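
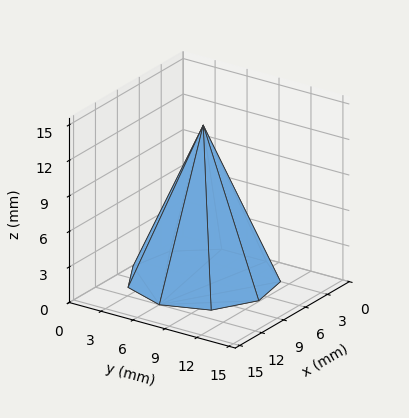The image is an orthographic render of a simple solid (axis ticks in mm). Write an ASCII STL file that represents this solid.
Reading the render: the shape is a regular 9-sided pyramid, base circumscribed radius ≈ 6 mm, apex at z ≈ 13 mm (dimensions read to the nearest mm from the axis ticks). For the STL, each face is triangulated and given an outward normal.

solid part
  facet normal 0.0000 0.0000 -1.0000
    outer loop
      vertex 7.0 11.9 0.0
      vertex 10.6 9.9 0.0
      vertex 12.0 6.0 0.0
    endloop
  endfacet
  facet normal 0.0000 0.0000 -1.0000
    outer loop
      vertex 3.0 11.2 0.0
      vertex 7.0 11.9 0.0
      vertex 12.0 6.0 0.0
    endloop
  endfacet
  facet normal 0.0000 0.0000 -1.0000
    outer loop
      vertex 0.4 8.1 0.0
      vertex 3.0 11.2 0.0
      vertex 12.0 6.0 0.0
    endloop
  endfacet
  facet normal 0.0000 0.0000 -1.0000
    outer loop
      vertex 0.4 3.9 0.0
      vertex 0.4 8.1 0.0
      vertex 12.0 6.0 0.0
    endloop
  endfacet
  facet normal 0.0000 0.0000 -1.0000
    outer loop
      vertex 3.0 0.8 0.0
      vertex 0.4 3.9 0.0
      vertex 12.0 6.0 0.0
    endloop
  endfacet
  facet normal 0.0000 0.0000 -1.0000
    outer loop
      vertex 7.0 0.1 0.0
      vertex 3.0 0.8 0.0
      vertex 12.0 6.0 0.0
    endloop
  endfacet
  facet normal 0.0000 0.0000 -1.0000
    outer loop
      vertex 10.6 2.1 0.0
      vertex 7.0 0.1 0.0
      vertex 12.0 6.0 0.0
    endloop
  endfacet
  facet normal 0.8633 0.3099 0.3984
    outer loop
      vertex 12.0 6.0 0.0
      vertex 10.6 9.9 0.0
      vertex 6.0 6.0 13.0
    endloop
  endfacet
  facet normal 0.4455 0.8019 0.3982
    outer loop
      vertex 10.6 9.9 0.0
      vertex 7.0 11.9 0.0
      vertex 6.0 6.0 13.0
    endloop
  endfacet
  facet normal -0.1581 0.9037 0.3980
    outer loop
      vertex 7.0 11.9 0.0
      vertex 3.0 11.2 0.0
      vertex 6.0 6.0 13.0
    endloop
  endfacet
  facet normal -0.7029 0.5895 0.3980
    outer loop
      vertex 3.0 11.2 0.0
      vertex 0.4 8.1 0.0
      vertex 6.0 6.0 13.0
    endloop
  endfacet
  facet normal -0.9184 0.0000 0.3956
    outer loop
      vertex 0.4 8.1 0.0
      vertex 0.4 3.9 0.0
      vertex 6.0 6.0 13.0
    endloop
  endfacet
  facet normal -0.7029 -0.5895 0.3980
    outer loop
      vertex 0.4 3.9 0.0
      vertex 3.0 0.8 0.0
      vertex 6.0 6.0 13.0
    endloop
  endfacet
  facet normal -0.1581 -0.9037 0.3980
    outer loop
      vertex 3.0 0.8 0.0
      vertex 7.0 0.1 0.0
      vertex 6.0 6.0 13.0
    endloop
  endfacet
  facet normal 0.4455 -0.8019 0.3982
    outer loop
      vertex 7.0 0.1 0.0
      vertex 10.6 2.1 0.0
      vertex 6.0 6.0 13.0
    endloop
  endfacet
  facet normal 0.8633 -0.3099 0.3984
    outer loop
      vertex 10.6 2.1 0.0
      vertex 12.0 6.0 0.0
      vertex 6.0 6.0 13.0
    endloop
  endfacet
endsolid part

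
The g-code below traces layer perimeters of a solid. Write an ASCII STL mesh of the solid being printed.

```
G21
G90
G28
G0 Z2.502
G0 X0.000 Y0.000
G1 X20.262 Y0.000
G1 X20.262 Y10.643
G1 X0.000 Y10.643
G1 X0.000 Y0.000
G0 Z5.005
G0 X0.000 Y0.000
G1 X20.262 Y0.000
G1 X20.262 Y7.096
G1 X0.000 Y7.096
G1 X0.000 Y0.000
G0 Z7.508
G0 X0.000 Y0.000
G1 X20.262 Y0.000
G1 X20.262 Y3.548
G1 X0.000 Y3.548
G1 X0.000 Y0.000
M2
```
solid part
  facet normal 0.0000 0.0000 -1.0000
    outer loop
      vertex 20.262 14.191 0.000
      vertex 20.262 0.000 0.000
      vertex 0.000 0.000 0.000
    endloop
  endfacet
  facet normal 0.0000 0.0000 -1.0000
    outer loop
      vertex 0.000 14.191 0.000
      vertex 20.262 14.191 0.000
      vertex 0.000 0.000 0.000
    endloop
  endfacet
  facet normal 0.0000 -1.0000 0.0000
    outer loop
      vertex 0.000 0.000 0.000
      vertex 20.262 0.000 0.000
      vertex 20.262 0.000 10.010
    endloop
  endfacet
  facet normal 0.0000 -1.0000 0.0000
    outer loop
      vertex 0.000 0.000 0.000
      vertex 20.262 0.000 10.010
      vertex 0.000 0.000 10.010
    endloop
  endfacet
  facet normal 0.0000 0.5764 0.8172
    outer loop
      vertex 0.000 0.000 10.010
      vertex 20.262 0.000 10.010
      vertex 20.262 14.191 0.000
    endloop
  endfacet
  facet normal 0.0000 0.5764 0.8172
    outer loop
      vertex 0.000 0.000 10.010
      vertex 20.262 14.191 0.000
      vertex 0.000 14.191 0.000
    endloop
  endfacet
  facet normal -1.0000 0.0000 0.0000
    outer loop
      vertex 0.000 0.000 10.010
      vertex 0.000 14.191 0.000
      vertex 0.000 0.000 0.000
    endloop
  endfacet
  facet normal 1.0000 0.0000 0.0000
    outer loop
      vertex 20.262 0.000 0.000
      vertex 20.262 14.191 0.000
      vertex 20.262 0.000 10.010
    endloop
  endfacet
endsolid part

The G0 Z moves step by Δz≈2.502 mm. The G1 loops shrink linearly with z, so the solid tapers from its base footprint up to z≈10. Closing with a flat bottom cap and the tapered top and triangulating gives 8 facets — a wedge (ramp): 20.3 × 14.2 mm base, rising to 10 mm along the y=0 edge and sloping linearly to z=0 at y=14.2.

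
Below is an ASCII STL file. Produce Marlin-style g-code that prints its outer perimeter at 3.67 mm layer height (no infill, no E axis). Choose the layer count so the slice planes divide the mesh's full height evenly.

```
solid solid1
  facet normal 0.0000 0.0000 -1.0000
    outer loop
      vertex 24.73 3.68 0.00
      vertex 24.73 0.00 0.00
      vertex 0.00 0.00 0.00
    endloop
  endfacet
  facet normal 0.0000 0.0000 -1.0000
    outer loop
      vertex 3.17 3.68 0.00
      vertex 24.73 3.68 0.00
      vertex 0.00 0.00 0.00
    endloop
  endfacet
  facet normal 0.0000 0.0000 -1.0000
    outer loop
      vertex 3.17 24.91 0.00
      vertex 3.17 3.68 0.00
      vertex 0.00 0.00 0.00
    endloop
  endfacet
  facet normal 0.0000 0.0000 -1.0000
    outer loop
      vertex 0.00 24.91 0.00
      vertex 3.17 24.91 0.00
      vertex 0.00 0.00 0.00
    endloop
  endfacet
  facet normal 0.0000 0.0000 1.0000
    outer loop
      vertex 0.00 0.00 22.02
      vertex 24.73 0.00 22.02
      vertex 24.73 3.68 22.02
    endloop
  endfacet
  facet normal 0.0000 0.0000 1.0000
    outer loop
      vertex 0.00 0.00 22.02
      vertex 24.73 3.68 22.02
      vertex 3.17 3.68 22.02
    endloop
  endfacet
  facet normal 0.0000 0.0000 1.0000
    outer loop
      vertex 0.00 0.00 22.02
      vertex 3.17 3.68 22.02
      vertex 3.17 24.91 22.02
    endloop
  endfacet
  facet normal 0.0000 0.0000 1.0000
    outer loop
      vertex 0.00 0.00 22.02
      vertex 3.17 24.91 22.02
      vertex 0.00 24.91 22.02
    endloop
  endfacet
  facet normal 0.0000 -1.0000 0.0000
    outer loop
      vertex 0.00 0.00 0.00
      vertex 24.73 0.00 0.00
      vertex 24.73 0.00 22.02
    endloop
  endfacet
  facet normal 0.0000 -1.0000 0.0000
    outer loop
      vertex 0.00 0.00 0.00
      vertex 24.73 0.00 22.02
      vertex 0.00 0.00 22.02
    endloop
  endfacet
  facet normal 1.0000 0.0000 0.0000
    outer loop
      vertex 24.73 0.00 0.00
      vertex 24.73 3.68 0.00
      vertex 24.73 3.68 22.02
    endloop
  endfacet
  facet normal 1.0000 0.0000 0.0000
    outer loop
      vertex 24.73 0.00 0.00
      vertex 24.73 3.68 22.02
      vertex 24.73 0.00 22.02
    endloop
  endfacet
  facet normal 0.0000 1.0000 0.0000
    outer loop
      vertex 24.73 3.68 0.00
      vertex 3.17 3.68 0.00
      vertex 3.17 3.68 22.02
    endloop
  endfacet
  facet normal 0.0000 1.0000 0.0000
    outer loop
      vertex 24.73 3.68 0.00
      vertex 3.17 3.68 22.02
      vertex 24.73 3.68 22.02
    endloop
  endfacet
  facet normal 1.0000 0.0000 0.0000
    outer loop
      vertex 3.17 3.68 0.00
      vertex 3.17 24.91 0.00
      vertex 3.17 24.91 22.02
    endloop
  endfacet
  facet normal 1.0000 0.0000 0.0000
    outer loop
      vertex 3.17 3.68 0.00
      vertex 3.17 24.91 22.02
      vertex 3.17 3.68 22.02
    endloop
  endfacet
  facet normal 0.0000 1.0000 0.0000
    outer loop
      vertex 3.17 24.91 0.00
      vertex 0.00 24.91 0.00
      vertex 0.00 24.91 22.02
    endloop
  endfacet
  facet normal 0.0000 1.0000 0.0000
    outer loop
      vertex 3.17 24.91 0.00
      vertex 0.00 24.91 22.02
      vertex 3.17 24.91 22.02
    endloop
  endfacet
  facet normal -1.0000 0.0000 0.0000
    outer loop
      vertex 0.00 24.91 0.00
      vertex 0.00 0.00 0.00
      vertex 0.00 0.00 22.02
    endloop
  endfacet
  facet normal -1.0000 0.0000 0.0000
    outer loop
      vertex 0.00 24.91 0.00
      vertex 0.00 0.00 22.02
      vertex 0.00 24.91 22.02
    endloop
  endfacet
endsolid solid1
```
; perimeter-only toolpath
G21 ; units = mm
G90 ; absolute positioning
G28 ; home
; layer 1
G0 Z3.67
G0 X0.00 Y0.00
G1 X24.73 Y0.00
G1 X24.73 Y3.68
G1 X3.17 Y3.68
G1 X3.17 Y24.91
G1 X0.00 Y24.91
G1 X0.00 Y0.00
; layer 2
G0 Z7.34
G0 X0.00 Y0.00
G1 X24.73 Y0.00
G1 X24.73 Y3.68
G1 X3.17 Y3.68
G1 X3.17 Y24.91
G1 X0.00 Y24.91
G1 X0.00 Y0.00
; layer 3
G0 Z11.01
G0 X0.00 Y0.00
G1 X24.73 Y0.00
G1 X24.73 Y3.68
G1 X3.17 Y3.68
G1 X3.17 Y24.91
G1 X0.00 Y24.91
G1 X0.00 Y0.00
; layer 4
G0 Z14.68
G0 X0.00 Y0.00
G1 X24.73 Y0.00
G1 X24.73 Y3.68
G1 X3.17 Y3.68
G1 X3.17 Y24.91
G1 X0.00 Y24.91
G1 X0.00 Y0.00
; layer 5
G0 Z18.35
G0 X0.00 Y0.00
G1 X24.73 Y0.00
G1 X24.73 Y3.68
G1 X3.17 Y3.68
G1 X3.17 Y24.91
G1 X0.00 Y24.91
G1 X0.00 Y0.00
; layer 6
G0 Z22.02
G0 X0.00 Y0.00
G1 X24.73 Y0.00
G1 X24.73 Y3.68
G1 X3.17 Y3.68
G1 X3.17 Y24.91
G1 X0.00 Y24.91
G1 X0.00 Y0.00
M2 ; end

The solid is an L-shaped prism: outer 24.7 × 24.9 mm, arm thicknesses ≈ 3.68 mm (horizontal) and 3.17 mm (vertical), extruded 22 mm in z. Slicing at Δz = 3.67 mm — 6 equal slices spanning the solid's height, so layer i sits at z = i·h/6 — gives 6 non-empty perimeters. Each is a 6-segment closed polygon; G0 lifts to the layer z and rapids to the start vertex, then G1 traces the edges.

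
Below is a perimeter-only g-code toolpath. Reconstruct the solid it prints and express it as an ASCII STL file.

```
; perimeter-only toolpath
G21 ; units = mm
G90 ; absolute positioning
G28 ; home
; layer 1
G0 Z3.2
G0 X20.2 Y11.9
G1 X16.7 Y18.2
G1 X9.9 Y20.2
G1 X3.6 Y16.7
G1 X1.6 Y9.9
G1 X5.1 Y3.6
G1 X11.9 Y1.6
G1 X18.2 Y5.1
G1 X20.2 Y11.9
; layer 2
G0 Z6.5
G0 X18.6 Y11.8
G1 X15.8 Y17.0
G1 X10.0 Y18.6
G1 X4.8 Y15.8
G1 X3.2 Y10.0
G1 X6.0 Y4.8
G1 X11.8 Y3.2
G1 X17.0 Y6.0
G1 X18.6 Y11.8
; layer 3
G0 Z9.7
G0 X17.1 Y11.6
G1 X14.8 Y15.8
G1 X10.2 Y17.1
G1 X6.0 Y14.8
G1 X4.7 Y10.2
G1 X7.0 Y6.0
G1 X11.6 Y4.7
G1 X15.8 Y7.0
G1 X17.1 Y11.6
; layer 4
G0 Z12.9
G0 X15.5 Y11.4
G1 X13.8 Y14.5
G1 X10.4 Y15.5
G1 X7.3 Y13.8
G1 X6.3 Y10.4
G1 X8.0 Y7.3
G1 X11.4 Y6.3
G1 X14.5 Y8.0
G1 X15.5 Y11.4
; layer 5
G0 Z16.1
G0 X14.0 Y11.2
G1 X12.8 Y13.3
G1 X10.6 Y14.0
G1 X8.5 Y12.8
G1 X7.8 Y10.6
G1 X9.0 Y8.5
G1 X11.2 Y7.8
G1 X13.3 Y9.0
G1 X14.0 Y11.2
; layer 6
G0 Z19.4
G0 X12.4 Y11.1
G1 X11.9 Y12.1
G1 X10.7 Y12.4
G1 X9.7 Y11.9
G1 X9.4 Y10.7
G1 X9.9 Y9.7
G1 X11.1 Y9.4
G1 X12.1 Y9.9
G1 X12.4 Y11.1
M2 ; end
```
solid part
  facet normal 0.0000 0.0000 -1.0000
    outer loop
      vertex 9.7 21.7 0.0
      vertex 17.7 19.4 0.0
      vertex 21.7 12.1 0.0
    endloop
  endfacet
  facet normal 0.0000 0.0000 -1.0000
    outer loop
      vertex 2.4 17.7 0.0
      vertex 9.7 21.7 0.0
      vertex 21.7 12.1 0.0
    endloop
  endfacet
  facet normal 0.0000 0.0000 -1.0000
    outer loop
      vertex 0.1 9.7 0.0
      vertex 2.4 17.7 0.0
      vertex 21.7 12.1 0.0
    endloop
  endfacet
  facet normal 0.0000 0.0000 -1.0000
    outer loop
      vertex 4.1 2.4 0.0
      vertex 0.1 9.7 0.0
      vertex 21.7 12.1 0.0
    endloop
  endfacet
  facet normal 0.0000 0.0000 -1.0000
    outer loop
      vertex 12.1 0.1 0.0
      vertex 4.1 2.4 0.0
      vertex 21.7 12.1 0.0
    endloop
  endfacet
  facet normal 0.0000 0.0000 -1.0000
    outer loop
      vertex 19.4 4.1 0.0
      vertex 12.1 0.1 0.0
      vertex 21.7 12.1 0.0
    endloop
  endfacet
  facet normal 0.8013 0.4391 0.4063
    outer loop
      vertex 21.7 12.1 0.0
      vertex 17.7 19.4 0.0
      vertex 10.9 10.9 22.6
    endloop
  endfacet
  facet normal 0.2525 0.8782 0.4063
    outer loop
      vertex 17.7 19.4 0.0
      vertex 9.7 21.7 0.0
      vertex 10.9 10.9 22.6
    endloop
  endfacet
  facet normal -0.4391 0.8013 0.4063
    outer loop
      vertex 9.7 21.7 0.0
      vertex 2.4 17.7 0.0
      vertex 10.9 10.9 22.6
    endloop
  endfacet
  facet normal -0.8782 0.2525 0.4063
    outer loop
      vertex 2.4 17.7 0.0
      vertex 0.1 9.7 0.0
      vertex 10.9 10.9 22.6
    endloop
  endfacet
  facet normal -0.8013 -0.4391 0.4063
    outer loop
      vertex 0.1 9.7 0.0
      vertex 4.1 2.4 0.0
      vertex 10.9 10.9 22.6
    endloop
  endfacet
  facet normal -0.2525 -0.8782 0.4063
    outer loop
      vertex 4.1 2.4 0.0
      vertex 12.1 0.1 0.0
      vertex 10.9 10.9 22.6
    endloop
  endfacet
  facet normal 0.4391 -0.8013 0.4063
    outer loop
      vertex 12.1 0.1 0.0
      vertex 19.4 4.1 0.0
      vertex 10.9 10.9 22.6
    endloop
  endfacet
  facet normal 0.8782 -0.2525 0.4063
    outer loop
      vertex 19.4 4.1 0.0
      vertex 21.7 12.1 0.0
      vertex 10.9 10.9 22.6
    endloop
  endfacet
endsolid part

The G0 Z moves step by Δz≈3.2 mm. The G1 loops shrink linearly with z, so the solid tapers from its base footprint up to z≈22.6. Closing with a flat bottom cap and the tapered top and triangulating gives 14 facets — a regular 8-sided pyramid, base circumscribed radius ≈ 10.9 mm, apex at z ≈ 22.6 mm.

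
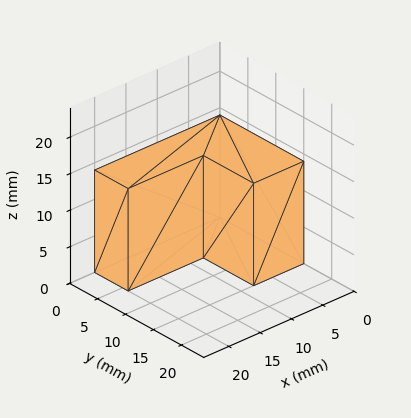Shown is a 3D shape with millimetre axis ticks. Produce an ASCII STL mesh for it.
Reading the render: the shape is an L-shaped prism: outer 20 × 15 mm, arm thicknesses ≈ 6 mm (horizontal) and 8 mm (vertical), extruded 14 mm in z (dimensions read to the nearest mm from the axis ticks). For the STL, each face is triangulated and given an outward normal.

solid part
  facet normal 0.0000 0.0000 -1.0000
    outer loop
      vertex 20.000 6.000 0.000
      vertex 20.000 0.000 0.000
      vertex 0.000 0.000 0.000
    endloop
  endfacet
  facet normal 0.0000 0.0000 -1.0000
    outer loop
      vertex 8.000 6.000 0.000
      vertex 20.000 6.000 0.000
      vertex 0.000 0.000 0.000
    endloop
  endfacet
  facet normal 0.0000 0.0000 -1.0000
    outer loop
      vertex 8.000 15.000 0.000
      vertex 8.000 6.000 0.000
      vertex 0.000 0.000 0.000
    endloop
  endfacet
  facet normal 0.0000 0.0000 -1.0000
    outer loop
      vertex 0.000 15.000 0.000
      vertex 8.000 15.000 0.000
      vertex 0.000 0.000 0.000
    endloop
  endfacet
  facet normal 0.0000 0.0000 1.0000
    outer loop
      vertex 0.000 0.000 14.000
      vertex 20.000 0.000 14.000
      vertex 20.000 6.000 14.000
    endloop
  endfacet
  facet normal 0.0000 0.0000 1.0000
    outer loop
      vertex 0.000 0.000 14.000
      vertex 20.000 6.000 14.000
      vertex 8.000 6.000 14.000
    endloop
  endfacet
  facet normal 0.0000 0.0000 1.0000
    outer loop
      vertex 0.000 0.000 14.000
      vertex 8.000 6.000 14.000
      vertex 8.000 15.000 14.000
    endloop
  endfacet
  facet normal 0.0000 0.0000 1.0000
    outer loop
      vertex 0.000 0.000 14.000
      vertex 8.000 15.000 14.000
      vertex 0.000 15.000 14.000
    endloop
  endfacet
  facet normal 0.0000 -1.0000 0.0000
    outer loop
      vertex 0.000 0.000 0.000
      vertex 20.000 0.000 0.000
      vertex 20.000 0.000 14.000
    endloop
  endfacet
  facet normal 0.0000 -1.0000 0.0000
    outer loop
      vertex 0.000 0.000 0.000
      vertex 20.000 0.000 14.000
      vertex 0.000 0.000 14.000
    endloop
  endfacet
  facet normal 1.0000 0.0000 0.0000
    outer loop
      vertex 20.000 0.000 0.000
      vertex 20.000 6.000 0.000
      vertex 20.000 6.000 14.000
    endloop
  endfacet
  facet normal 1.0000 0.0000 0.0000
    outer loop
      vertex 20.000 0.000 0.000
      vertex 20.000 6.000 14.000
      vertex 20.000 0.000 14.000
    endloop
  endfacet
  facet normal 0.0000 1.0000 0.0000
    outer loop
      vertex 20.000 6.000 0.000
      vertex 8.000 6.000 0.000
      vertex 8.000 6.000 14.000
    endloop
  endfacet
  facet normal 0.0000 1.0000 0.0000
    outer loop
      vertex 20.000 6.000 0.000
      vertex 8.000 6.000 14.000
      vertex 20.000 6.000 14.000
    endloop
  endfacet
  facet normal 1.0000 0.0000 0.0000
    outer loop
      vertex 8.000 6.000 0.000
      vertex 8.000 15.000 0.000
      vertex 8.000 15.000 14.000
    endloop
  endfacet
  facet normal 1.0000 0.0000 0.0000
    outer loop
      vertex 8.000 6.000 0.000
      vertex 8.000 15.000 14.000
      vertex 8.000 6.000 14.000
    endloop
  endfacet
  facet normal 0.0000 1.0000 0.0000
    outer loop
      vertex 8.000 15.000 0.000
      vertex 0.000 15.000 0.000
      vertex 0.000 15.000 14.000
    endloop
  endfacet
  facet normal 0.0000 1.0000 0.0000
    outer loop
      vertex 8.000 15.000 0.000
      vertex 0.000 15.000 14.000
      vertex 8.000 15.000 14.000
    endloop
  endfacet
  facet normal -1.0000 0.0000 0.0000
    outer loop
      vertex 0.000 15.000 0.000
      vertex 0.000 0.000 0.000
      vertex 0.000 0.000 14.000
    endloop
  endfacet
  facet normal -1.0000 0.0000 0.0000
    outer loop
      vertex 0.000 15.000 0.000
      vertex 0.000 0.000 14.000
      vertex 0.000 15.000 14.000
    endloop
  endfacet
endsolid part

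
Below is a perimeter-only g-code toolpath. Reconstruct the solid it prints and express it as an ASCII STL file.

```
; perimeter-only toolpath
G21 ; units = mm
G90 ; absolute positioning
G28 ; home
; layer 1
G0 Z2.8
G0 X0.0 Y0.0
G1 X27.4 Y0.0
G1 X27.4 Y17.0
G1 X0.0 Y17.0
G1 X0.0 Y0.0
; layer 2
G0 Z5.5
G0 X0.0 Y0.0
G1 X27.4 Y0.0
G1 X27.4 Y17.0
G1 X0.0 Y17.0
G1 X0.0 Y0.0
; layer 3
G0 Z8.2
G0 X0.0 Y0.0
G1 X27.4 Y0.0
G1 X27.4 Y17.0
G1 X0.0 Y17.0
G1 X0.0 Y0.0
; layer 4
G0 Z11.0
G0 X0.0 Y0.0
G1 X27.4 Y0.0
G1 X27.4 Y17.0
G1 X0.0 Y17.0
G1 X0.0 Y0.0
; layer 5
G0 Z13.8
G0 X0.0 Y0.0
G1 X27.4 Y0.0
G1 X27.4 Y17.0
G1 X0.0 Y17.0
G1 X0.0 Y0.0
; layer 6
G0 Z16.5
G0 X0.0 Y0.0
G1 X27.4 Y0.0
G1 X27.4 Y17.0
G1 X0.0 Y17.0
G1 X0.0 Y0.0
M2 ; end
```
solid part
  facet normal 0.0000 0.0000 -1.0000
    outer loop
      vertex 27.4 17.0 0.0
      vertex 27.4 0.0 0.0
      vertex 0.0 0.0 0.0
    endloop
  endfacet
  facet normal 0.0000 0.0000 -1.0000
    outer loop
      vertex 0.0 17.0 0.0
      vertex 27.4 17.0 0.0
      vertex 0.0 0.0 0.0
    endloop
  endfacet
  facet normal 0.0000 0.0000 1.0000
    outer loop
      vertex 0.0 0.0 16.5
      vertex 27.4 0.0 16.5
      vertex 27.4 17.0 16.5
    endloop
  endfacet
  facet normal 0.0000 0.0000 1.0000
    outer loop
      vertex 0.0 0.0 16.5
      vertex 27.4 17.0 16.5
      vertex 0.0 17.0 16.5
    endloop
  endfacet
  facet normal 0.0000 -1.0000 0.0000
    outer loop
      vertex 0.0 0.0 0.0
      vertex 27.4 0.0 0.0
      vertex 27.4 0.0 16.5
    endloop
  endfacet
  facet normal 0.0000 -1.0000 0.0000
    outer loop
      vertex 0.0 0.0 0.0
      vertex 27.4 0.0 16.5
      vertex 0.0 0.0 16.5
    endloop
  endfacet
  facet normal 0.0000 1.0000 0.0000
    outer loop
      vertex 27.4 17.0 16.5
      vertex 27.4 17.0 0.0
      vertex 0.0 17.0 0.0
    endloop
  endfacet
  facet normal 0.0000 1.0000 0.0000
    outer loop
      vertex 0.0 17.0 16.5
      vertex 27.4 17.0 16.5
      vertex 0.0 17.0 0.0
    endloop
  endfacet
  facet normal -1.0000 0.0000 0.0000
    outer loop
      vertex 0.0 17.0 16.5
      vertex 0.0 17.0 0.0
      vertex 0.0 0.0 0.0
    endloop
  endfacet
  facet normal -1.0000 0.0000 0.0000
    outer loop
      vertex 0.0 0.0 16.5
      vertex 0.0 17.0 16.5
      vertex 0.0 0.0 0.0
    endloop
  endfacet
  facet normal 1.0000 0.0000 0.0000
    outer loop
      vertex 27.4 0.0 0.0
      vertex 27.4 17.0 0.0
      vertex 27.4 17.0 16.5
    endloop
  endfacet
  facet normal 1.0000 0.0000 0.0000
    outer loop
      vertex 27.4 0.0 0.0
      vertex 27.4 17.0 16.5
      vertex 27.4 0.0 16.5
    endloop
  endfacet
endsolid part

The G0 Z moves step by Δz≈2.8 mm. Every layer's G1 loop is the same polygon, so the solid is a straight extrusion of it from z=0 to z≈16.5. Closing with flat bottom and top caps and triangulating gives 12 facets — a rectangular box, roughly 27.4 × 17 mm footprint and 16.5 mm tall.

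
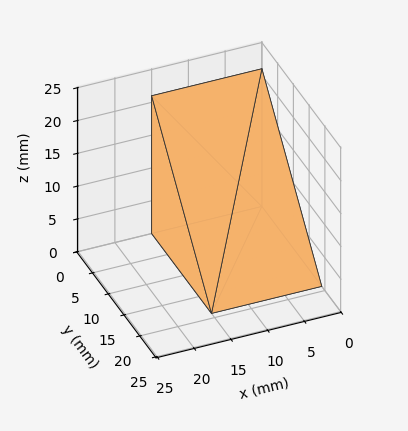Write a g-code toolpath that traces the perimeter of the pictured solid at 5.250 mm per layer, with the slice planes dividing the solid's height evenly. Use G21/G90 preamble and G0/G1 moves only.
Reading the render: the shape is a wedge (ramp): 15 × 19 mm base, rising to 21 mm along the y=0 edge and sloping linearly to z=0 at y=19 (dimensions read to the nearest mm from the axis ticks). For the g-code, the solid's height is divided into equal slices at the stated Δz and each level perimeter traced with G1 moves after a G0 lift.

; perimeter-only toolpath
G21 ; units = mm
G90 ; absolute positioning
G28 ; home
; layer 1
G0 Z5.250
G0 X0.000 Y0.000
G1 X15.000 Y0.000
G1 X15.000 Y14.250
G1 X0.000 Y14.250
G1 X0.000 Y0.000
; layer 2
G0 Z10.500
G0 X0.000 Y0.000
G1 X15.000 Y0.000
G1 X15.000 Y9.500
G1 X0.000 Y9.500
G1 X0.000 Y0.000
; layer 3
G0 Z15.750
G0 X0.000 Y0.000
G1 X15.000 Y0.000
G1 X15.000 Y4.750
G1 X0.000 Y4.750
G1 X0.000 Y0.000
M2 ; end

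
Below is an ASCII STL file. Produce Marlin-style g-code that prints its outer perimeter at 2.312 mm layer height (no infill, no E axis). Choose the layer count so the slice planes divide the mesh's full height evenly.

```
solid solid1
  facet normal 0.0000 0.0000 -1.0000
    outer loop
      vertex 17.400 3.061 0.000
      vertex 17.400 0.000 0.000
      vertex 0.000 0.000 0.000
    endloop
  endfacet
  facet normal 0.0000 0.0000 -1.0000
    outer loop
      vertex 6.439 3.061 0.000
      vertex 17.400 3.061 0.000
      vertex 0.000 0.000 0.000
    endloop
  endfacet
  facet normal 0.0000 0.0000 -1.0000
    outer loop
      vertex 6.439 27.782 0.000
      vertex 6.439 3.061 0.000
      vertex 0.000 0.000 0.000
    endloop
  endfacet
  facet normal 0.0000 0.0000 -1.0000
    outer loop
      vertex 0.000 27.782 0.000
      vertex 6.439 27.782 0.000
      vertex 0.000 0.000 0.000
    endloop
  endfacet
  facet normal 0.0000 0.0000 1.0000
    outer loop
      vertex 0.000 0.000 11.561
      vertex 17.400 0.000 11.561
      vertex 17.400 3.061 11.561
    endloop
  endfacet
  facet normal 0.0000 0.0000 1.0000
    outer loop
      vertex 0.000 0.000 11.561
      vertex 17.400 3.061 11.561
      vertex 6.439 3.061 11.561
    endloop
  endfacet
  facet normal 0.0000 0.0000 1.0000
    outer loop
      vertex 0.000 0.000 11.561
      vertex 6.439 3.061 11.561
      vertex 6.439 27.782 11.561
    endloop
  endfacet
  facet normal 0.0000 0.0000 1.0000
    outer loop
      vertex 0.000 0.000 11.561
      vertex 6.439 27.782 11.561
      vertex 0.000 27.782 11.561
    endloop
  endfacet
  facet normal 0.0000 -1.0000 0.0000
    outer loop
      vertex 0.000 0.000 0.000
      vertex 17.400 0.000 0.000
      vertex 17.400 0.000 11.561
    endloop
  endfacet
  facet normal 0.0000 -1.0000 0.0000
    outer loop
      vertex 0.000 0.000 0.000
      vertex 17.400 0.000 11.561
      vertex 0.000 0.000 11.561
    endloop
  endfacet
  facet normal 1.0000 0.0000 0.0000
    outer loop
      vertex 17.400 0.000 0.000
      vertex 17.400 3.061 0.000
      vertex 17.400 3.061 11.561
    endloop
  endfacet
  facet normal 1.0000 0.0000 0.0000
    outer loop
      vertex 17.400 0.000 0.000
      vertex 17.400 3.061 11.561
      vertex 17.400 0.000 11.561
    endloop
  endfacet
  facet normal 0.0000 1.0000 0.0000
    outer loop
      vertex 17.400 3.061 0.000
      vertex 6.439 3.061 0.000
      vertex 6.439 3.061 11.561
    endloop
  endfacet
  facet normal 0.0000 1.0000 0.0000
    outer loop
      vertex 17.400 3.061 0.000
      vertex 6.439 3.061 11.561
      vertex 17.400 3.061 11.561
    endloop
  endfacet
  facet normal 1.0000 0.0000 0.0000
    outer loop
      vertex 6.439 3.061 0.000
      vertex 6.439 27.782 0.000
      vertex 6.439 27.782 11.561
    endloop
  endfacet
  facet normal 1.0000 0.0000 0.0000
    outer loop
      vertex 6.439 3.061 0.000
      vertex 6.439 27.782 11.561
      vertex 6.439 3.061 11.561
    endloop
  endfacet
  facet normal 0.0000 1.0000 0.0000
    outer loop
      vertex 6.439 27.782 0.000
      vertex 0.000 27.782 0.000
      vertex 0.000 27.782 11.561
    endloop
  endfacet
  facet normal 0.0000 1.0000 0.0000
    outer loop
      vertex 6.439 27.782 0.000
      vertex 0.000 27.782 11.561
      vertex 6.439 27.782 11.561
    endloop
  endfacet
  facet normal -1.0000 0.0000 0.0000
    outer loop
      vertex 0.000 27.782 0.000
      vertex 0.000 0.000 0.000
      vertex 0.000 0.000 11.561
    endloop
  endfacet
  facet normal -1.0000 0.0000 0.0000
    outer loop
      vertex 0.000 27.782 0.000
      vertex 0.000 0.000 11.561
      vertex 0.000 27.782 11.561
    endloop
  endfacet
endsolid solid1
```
; perimeter-only toolpath
G21 ; units = mm
G90 ; absolute positioning
G28 ; home
; layer 1
G0 Z2.312
G0 X0.000 Y0.000
G1 X17.400 Y0.000
G1 X17.400 Y3.061
G1 X6.439 Y3.061
G1 X6.439 Y27.782
G1 X0.000 Y27.782
G1 X0.000 Y0.000
; layer 2
G0 Z4.624
G0 X0.000 Y0.000
G1 X17.400 Y0.000
G1 X17.400 Y3.061
G1 X6.439 Y3.061
G1 X6.439 Y27.782
G1 X0.000 Y27.782
G1 X0.000 Y0.000
; layer 3
G0 Z6.937
G0 X0.000 Y0.000
G1 X17.400 Y0.000
G1 X17.400 Y3.061
G1 X6.439 Y3.061
G1 X6.439 Y27.782
G1 X0.000 Y27.782
G1 X0.000 Y0.000
; layer 4
G0 Z9.249
G0 X0.000 Y0.000
G1 X17.400 Y0.000
G1 X17.400 Y3.061
G1 X6.439 Y3.061
G1 X6.439 Y27.782
G1 X0.000 Y27.782
G1 X0.000 Y0.000
; layer 5
G0 Z11.561
G0 X0.000 Y0.000
G1 X17.400 Y0.000
G1 X17.400 Y3.061
G1 X6.439 Y3.061
G1 X6.439 Y27.782
G1 X0.000 Y27.782
G1 X0.000 Y0.000
M2 ; end

The solid is an L-shaped prism: outer 17.4 × 27.8 mm, arm thicknesses ≈ 3.06 mm (horizontal) and 6.44 mm (vertical), extruded 11.6 mm in z. Slicing at Δz = 2.312 mm — 5 equal slices spanning the solid's height, so layer i sits at z = i·h/5 — gives 5 non-empty perimeters. Each is a 6-segment closed polygon; G0 lifts to the layer z and rapids to the start vertex, then G1 traces the edges.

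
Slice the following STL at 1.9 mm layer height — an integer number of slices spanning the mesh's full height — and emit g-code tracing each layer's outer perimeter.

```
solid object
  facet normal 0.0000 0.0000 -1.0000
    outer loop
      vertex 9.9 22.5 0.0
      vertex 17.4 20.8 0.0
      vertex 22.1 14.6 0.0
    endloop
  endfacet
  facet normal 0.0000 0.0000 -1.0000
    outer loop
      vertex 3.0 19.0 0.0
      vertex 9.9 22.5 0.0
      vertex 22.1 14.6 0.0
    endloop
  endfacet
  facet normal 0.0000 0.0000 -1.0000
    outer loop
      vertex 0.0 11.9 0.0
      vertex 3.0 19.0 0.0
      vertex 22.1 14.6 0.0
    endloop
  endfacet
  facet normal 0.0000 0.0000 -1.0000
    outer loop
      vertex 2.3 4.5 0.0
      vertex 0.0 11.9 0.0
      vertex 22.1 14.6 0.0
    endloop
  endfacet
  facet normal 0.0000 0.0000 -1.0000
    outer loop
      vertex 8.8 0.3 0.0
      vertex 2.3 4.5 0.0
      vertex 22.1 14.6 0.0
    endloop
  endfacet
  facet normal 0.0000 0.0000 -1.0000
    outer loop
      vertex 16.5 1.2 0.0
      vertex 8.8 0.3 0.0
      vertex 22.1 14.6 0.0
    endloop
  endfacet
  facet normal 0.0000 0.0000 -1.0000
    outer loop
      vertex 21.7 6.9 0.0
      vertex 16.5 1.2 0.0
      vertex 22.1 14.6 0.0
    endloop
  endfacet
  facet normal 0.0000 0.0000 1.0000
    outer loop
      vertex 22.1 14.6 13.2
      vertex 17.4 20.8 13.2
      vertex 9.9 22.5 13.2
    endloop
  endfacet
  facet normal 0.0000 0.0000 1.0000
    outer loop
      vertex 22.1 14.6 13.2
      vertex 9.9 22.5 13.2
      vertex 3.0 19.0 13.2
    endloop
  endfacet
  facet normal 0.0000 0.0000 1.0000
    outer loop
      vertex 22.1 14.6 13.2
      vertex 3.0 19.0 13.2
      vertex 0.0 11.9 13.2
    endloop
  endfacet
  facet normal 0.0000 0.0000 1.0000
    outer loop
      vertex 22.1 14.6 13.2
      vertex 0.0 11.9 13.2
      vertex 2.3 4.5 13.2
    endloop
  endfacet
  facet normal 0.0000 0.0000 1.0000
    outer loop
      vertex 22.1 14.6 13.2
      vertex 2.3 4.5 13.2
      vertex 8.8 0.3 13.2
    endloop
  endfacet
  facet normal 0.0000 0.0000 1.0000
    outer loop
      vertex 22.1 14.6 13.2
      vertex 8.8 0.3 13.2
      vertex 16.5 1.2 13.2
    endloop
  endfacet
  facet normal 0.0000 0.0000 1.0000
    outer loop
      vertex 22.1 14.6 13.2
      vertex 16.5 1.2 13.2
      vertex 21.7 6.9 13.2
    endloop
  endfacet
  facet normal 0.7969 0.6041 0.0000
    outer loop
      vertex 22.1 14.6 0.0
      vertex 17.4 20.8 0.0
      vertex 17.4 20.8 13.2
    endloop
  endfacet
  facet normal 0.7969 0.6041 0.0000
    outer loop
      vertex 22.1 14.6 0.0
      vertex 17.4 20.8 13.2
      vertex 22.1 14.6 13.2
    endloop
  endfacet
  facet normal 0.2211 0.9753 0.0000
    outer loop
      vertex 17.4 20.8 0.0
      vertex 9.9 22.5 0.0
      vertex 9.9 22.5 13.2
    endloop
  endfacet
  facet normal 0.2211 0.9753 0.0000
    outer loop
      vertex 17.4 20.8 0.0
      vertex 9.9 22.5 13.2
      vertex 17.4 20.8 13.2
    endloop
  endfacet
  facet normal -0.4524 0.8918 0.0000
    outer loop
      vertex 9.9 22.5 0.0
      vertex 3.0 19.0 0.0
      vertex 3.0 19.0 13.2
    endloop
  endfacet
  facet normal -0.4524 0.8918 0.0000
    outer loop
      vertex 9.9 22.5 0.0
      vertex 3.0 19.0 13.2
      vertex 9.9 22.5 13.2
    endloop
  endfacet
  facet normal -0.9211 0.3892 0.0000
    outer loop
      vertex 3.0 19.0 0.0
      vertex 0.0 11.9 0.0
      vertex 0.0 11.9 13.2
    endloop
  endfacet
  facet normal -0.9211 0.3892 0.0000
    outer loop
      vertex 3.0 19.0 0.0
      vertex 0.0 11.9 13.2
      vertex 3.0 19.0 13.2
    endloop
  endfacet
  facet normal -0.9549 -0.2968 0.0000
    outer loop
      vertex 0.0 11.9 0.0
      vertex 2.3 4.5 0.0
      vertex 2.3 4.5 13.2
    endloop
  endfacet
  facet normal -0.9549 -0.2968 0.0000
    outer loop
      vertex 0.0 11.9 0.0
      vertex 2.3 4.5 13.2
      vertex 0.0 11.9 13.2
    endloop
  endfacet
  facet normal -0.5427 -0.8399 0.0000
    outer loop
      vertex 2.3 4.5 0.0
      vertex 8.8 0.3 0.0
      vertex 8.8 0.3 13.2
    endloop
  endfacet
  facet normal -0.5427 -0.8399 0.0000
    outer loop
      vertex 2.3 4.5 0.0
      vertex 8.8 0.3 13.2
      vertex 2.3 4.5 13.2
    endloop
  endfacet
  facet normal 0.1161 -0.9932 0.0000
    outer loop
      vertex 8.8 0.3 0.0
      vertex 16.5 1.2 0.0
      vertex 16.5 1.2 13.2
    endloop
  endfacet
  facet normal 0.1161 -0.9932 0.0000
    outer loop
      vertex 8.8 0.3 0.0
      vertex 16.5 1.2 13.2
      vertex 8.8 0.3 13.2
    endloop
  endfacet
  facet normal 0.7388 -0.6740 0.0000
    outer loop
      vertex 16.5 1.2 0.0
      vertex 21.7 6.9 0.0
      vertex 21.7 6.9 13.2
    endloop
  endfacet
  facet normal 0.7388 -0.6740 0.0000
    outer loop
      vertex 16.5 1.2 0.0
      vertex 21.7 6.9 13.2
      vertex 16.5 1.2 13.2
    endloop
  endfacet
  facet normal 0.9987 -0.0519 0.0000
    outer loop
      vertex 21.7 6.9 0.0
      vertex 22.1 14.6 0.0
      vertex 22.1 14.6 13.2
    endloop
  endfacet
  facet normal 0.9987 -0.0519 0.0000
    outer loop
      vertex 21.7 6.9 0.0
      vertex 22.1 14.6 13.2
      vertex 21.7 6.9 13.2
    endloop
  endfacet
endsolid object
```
; perimeter-only toolpath
G21 ; units = mm
G90 ; absolute positioning
G28 ; home
; layer 1
G0 Z1.9
G0 X22.1 Y14.6
G1 X17.4 Y20.8
G1 X9.9 Y22.5
G1 X3.0 Y19.0
G1 X0.0 Y11.9
G1 X2.3 Y4.5
G1 X8.8 Y0.3
G1 X16.5 Y1.2
G1 X21.7 Y6.9
G1 X22.1 Y14.6
; layer 2
G0 Z3.8
G0 X22.1 Y14.6
G1 X17.4 Y20.8
G1 X9.9 Y22.5
G1 X3.0 Y19.0
G1 X0.0 Y11.9
G1 X2.3 Y4.5
G1 X8.8 Y0.3
G1 X16.5 Y1.2
G1 X21.7 Y6.9
G1 X22.1 Y14.6
; layer 3
G0 Z5.7
G0 X22.1 Y14.6
G1 X17.4 Y20.8
G1 X9.9 Y22.5
G1 X3.0 Y19.0
G1 X0.0 Y11.9
G1 X2.3 Y4.5
G1 X8.8 Y0.3
G1 X16.5 Y1.2
G1 X21.7 Y6.9
G1 X22.1 Y14.6
; layer 4
G0 Z7.5
G0 X22.1 Y14.6
G1 X17.4 Y20.8
G1 X9.9 Y22.5
G1 X3.0 Y19.0
G1 X0.0 Y11.9
G1 X2.3 Y4.5
G1 X8.8 Y0.3
G1 X16.5 Y1.2
G1 X21.7 Y6.9
G1 X22.1 Y14.6
; layer 5
G0 Z9.4
G0 X22.1 Y14.6
G1 X17.4 Y20.8
G1 X9.9 Y22.5
G1 X3.0 Y19.0
G1 X0.0 Y11.9
G1 X2.3 Y4.5
G1 X8.8 Y0.3
G1 X16.5 Y1.2
G1 X21.7 Y6.9
G1 X22.1 Y14.6
; layer 6
G0 Z11.3
G0 X22.1 Y14.6
G1 X17.4 Y20.8
G1 X9.9 Y22.5
G1 X3.0 Y19.0
G1 X0.0 Y11.9
G1 X2.3 Y4.5
G1 X8.8 Y0.3
G1 X16.5 Y1.2
G1 X21.7 Y6.9
G1 X22.1 Y14.6
; layer 7
G0 Z13.2
G0 X22.1 Y14.6
G1 X17.4 Y20.8
G1 X9.9 Y22.5
G1 X3.0 Y19.0
G1 X0.0 Y11.9
G1 X2.3 Y4.5
G1 X8.8 Y0.3
G1 X16.5 Y1.2
G1 X21.7 Y6.9
G1 X22.1 Y14.6
M2 ; end

The solid is a regular 9-sided prism (a cylinder approximated with 9 flat sides), circumscribed radius ≈ 11.3 mm, height ≈ 13.2 mm. Slicing at Δz = 1.9 mm — 7 equal slices spanning the solid's height, so layer i sits at z = i·h/7 — gives 7 non-empty perimeters. Each is a 9-segment closed polygon; G0 lifts to the layer z and rapids to the start vertex, then G1 traces the edges.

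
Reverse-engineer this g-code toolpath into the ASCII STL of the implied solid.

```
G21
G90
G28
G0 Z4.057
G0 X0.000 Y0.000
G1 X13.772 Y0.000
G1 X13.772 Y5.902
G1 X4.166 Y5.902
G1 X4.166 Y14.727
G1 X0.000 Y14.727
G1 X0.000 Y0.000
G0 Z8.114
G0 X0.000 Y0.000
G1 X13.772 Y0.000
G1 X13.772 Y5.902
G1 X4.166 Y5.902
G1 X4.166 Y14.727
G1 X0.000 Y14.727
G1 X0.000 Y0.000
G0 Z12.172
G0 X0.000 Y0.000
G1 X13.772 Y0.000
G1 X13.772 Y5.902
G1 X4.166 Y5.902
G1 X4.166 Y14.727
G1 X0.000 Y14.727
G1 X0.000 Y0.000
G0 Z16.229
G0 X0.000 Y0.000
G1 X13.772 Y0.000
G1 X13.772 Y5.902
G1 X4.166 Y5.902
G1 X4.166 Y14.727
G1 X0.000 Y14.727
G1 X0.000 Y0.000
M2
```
solid part
  facet normal 0.0000 0.0000 -1.0000
    outer loop
      vertex 13.772 5.902 0.000
      vertex 13.772 0.000 0.000
      vertex 0.000 0.000 0.000
    endloop
  endfacet
  facet normal 0.0000 0.0000 -1.0000
    outer loop
      vertex 4.166 5.902 0.000
      vertex 13.772 5.902 0.000
      vertex 0.000 0.000 0.000
    endloop
  endfacet
  facet normal 0.0000 0.0000 -1.0000
    outer loop
      vertex 4.166 14.727 0.000
      vertex 4.166 5.902 0.000
      vertex 0.000 0.000 0.000
    endloop
  endfacet
  facet normal 0.0000 0.0000 -1.0000
    outer loop
      vertex 0.000 14.727 0.000
      vertex 4.166 14.727 0.000
      vertex 0.000 0.000 0.000
    endloop
  endfacet
  facet normal 0.0000 0.0000 1.0000
    outer loop
      vertex 0.000 0.000 16.229
      vertex 13.772 0.000 16.229
      vertex 13.772 5.902 16.229
    endloop
  endfacet
  facet normal 0.0000 0.0000 1.0000
    outer loop
      vertex 0.000 0.000 16.229
      vertex 13.772 5.902 16.229
      vertex 4.166 5.902 16.229
    endloop
  endfacet
  facet normal 0.0000 0.0000 1.0000
    outer loop
      vertex 0.000 0.000 16.229
      vertex 4.166 5.902 16.229
      vertex 4.166 14.727 16.229
    endloop
  endfacet
  facet normal 0.0000 0.0000 1.0000
    outer loop
      vertex 0.000 0.000 16.229
      vertex 4.166 14.727 16.229
      vertex 0.000 14.727 16.229
    endloop
  endfacet
  facet normal 0.0000 -1.0000 0.0000
    outer loop
      vertex 0.000 0.000 0.000
      vertex 13.772 0.000 0.000
      vertex 13.772 0.000 16.229
    endloop
  endfacet
  facet normal 0.0000 -1.0000 0.0000
    outer loop
      vertex 0.000 0.000 0.000
      vertex 13.772 0.000 16.229
      vertex 0.000 0.000 16.229
    endloop
  endfacet
  facet normal 1.0000 0.0000 0.0000
    outer loop
      vertex 13.772 0.000 0.000
      vertex 13.772 5.902 0.000
      vertex 13.772 5.902 16.229
    endloop
  endfacet
  facet normal 1.0000 0.0000 0.0000
    outer loop
      vertex 13.772 0.000 0.000
      vertex 13.772 5.902 16.229
      vertex 13.772 0.000 16.229
    endloop
  endfacet
  facet normal 0.0000 1.0000 0.0000
    outer loop
      vertex 13.772 5.902 0.000
      vertex 4.166 5.902 0.000
      vertex 4.166 5.902 16.229
    endloop
  endfacet
  facet normal 0.0000 1.0000 0.0000
    outer loop
      vertex 13.772 5.902 0.000
      vertex 4.166 5.902 16.229
      vertex 13.772 5.902 16.229
    endloop
  endfacet
  facet normal 1.0000 0.0000 0.0000
    outer loop
      vertex 4.166 5.902 0.000
      vertex 4.166 14.727 0.000
      vertex 4.166 14.727 16.229
    endloop
  endfacet
  facet normal 1.0000 0.0000 0.0000
    outer loop
      vertex 4.166 5.902 0.000
      vertex 4.166 14.727 16.229
      vertex 4.166 5.902 16.229
    endloop
  endfacet
  facet normal 0.0000 1.0000 0.0000
    outer loop
      vertex 4.166 14.727 0.000
      vertex 0.000 14.727 0.000
      vertex 0.000 14.727 16.229
    endloop
  endfacet
  facet normal 0.0000 1.0000 0.0000
    outer loop
      vertex 4.166 14.727 0.000
      vertex 0.000 14.727 16.229
      vertex 4.166 14.727 16.229
    endloop
  endfacet
  facet normal -1.0000 0.0000 0.0000
    outer loop
      vertex 0.000 14.727 0.000
      vertex 0.000 0.000 0.000
      vertex 0.000 0.000 16.229
    endloop
  endfacet
  facet normal -1.0000 0.0000 0.0000
    outer loop
      vertex 0.000 14.727 0.000
      vertex 0.000 0.000 16.229
      vertex 0.000 14.727 16.229
    endloop
  endfacet
endsolid part

The G0 Z moves step by Δz≈4.057 mm. Every layer's G1 loop is the same polygon, so the solid is a straight extrusion of it from z=0 to z≈16.2. Closing with flat bottom and top caps and triangulating gives 20 facets — an L-shaped prism: outer 13.8 × 14.7 mm, arm thicknesses ≈ 5.9 mm (horizontal) and 4.17 mm (vertical), extruded 16.2 mm in z.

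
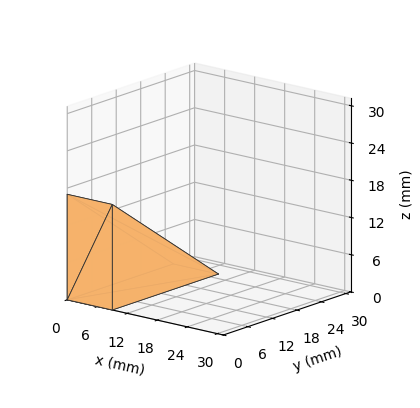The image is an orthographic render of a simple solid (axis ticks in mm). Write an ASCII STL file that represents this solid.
Reading the render: the shape is a wedge (ramp): 9 × 26 mm base, rising to 17 mm along the y=0 edge and sloping linearly to z=0 at y=26 (dimensions read to the nearest mm from the axis ticks). For the STL, each face is triangulated and given an outward normal.

solid part
  facet normal 0.0000 0.0000 -1.0000
    outer loop
      vertex 9.000 26.000 0.000
      vertex 9.000 0.000 0.000
      vertex 0.000 0.000 0.000
    endloop
  endfacet
  facet normal 0.0000 0.0000 -1.0000
    outer loop
      vertex 0.000 26.000 0.000
      vertex 9.000 26.000 0.000
      vertex 0.000 0.000 0.000
    endloop
  endfacet
  facet normal 0.0000 -1.0000 0.0000
    outer loop
      vertex 0.000 0.000 0.000
      vertex 9.000 0.000 0.000
      vertex 9.000 0.000 17.000
    endloop
  endfacet
  facet normal 0.0000 -1.0000 0.0000
    outer loop
      vertex 0.000 0.000 0.000
      vertex 9.000 0.000 17.000
      vertex 0.000 0.000 17.000
    endloop
  endfacet
  facet normal 0.0000 0.5472 0.8370
    outer loop
      vertex 0.000 0.000 17.000
      vertex 9.000 0.000 17.000
      vertex 9.000 26.000 0.000
    endloop
  endfacet
  facet normal 0.0000 0.5472 0.8370
    outer loop
      vertex 0.000 0.000 17.000
      vertex 9.000 26.000 0.000
      vertex 0.000 26.000 0.000
    endloop
  endfacet
  facet normal -1.0000 0.0000 0.0000
    outer loop
      vertex 0.000 0.000 17.000
      vertex 0.000 26.000 0.000
      vertex 0.000 0.000 0.000
    endloop
  endfacet
  facet normal 1.0000 0.0000 0.0000
    outer loop
      vertex 9.000 0.000 0.000
      vertex 9.000 26.000 0.000
      vertex 9.000 0.000 17.000
    endloop
  endfacet
endsolid part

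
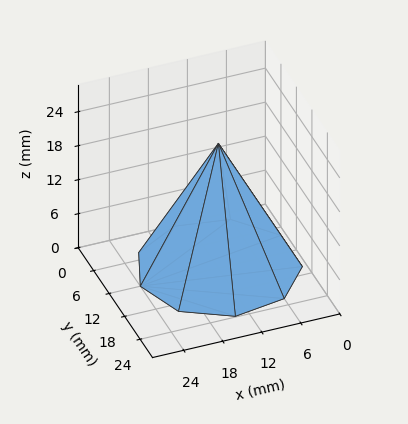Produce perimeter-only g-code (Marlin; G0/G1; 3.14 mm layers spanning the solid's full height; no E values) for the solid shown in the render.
Reading the render: the shape is a regular 9-sided pyramid, base circumscribed radius ≈ 12 mm, apex at z ≈ 22 mm (dimensions read to the nearest mm from the axis ticks). For the g-code, the solid's height is divided into equal slices at the stated Δz and each level perimeter traced with G1 moves after a G0 lift.

; perimeter-only toolpath
G21 ; units = mm
G90 ; absolute positioning
G28 ; home
; layer 1
G0 Z3.14
G0 X22.29 Y12.00
G1 X19.88 Y18.61
G1 X13.78 Y22.13
G1 X6.86 Y20.91
G1 X2.33 Y15.51
G1 X2.33 Y8.49
G1 X6.86 Y3.09
G1 X13.78 Y1.87
G1 X19.88 Y5.39
G1 X22.29 Y12.00
; layer 2
G0 Z6.29
G0 X20.57 Y12.00
G1 X18.56 Y17.51
G1 X13.49 Y20.44
G1 X7.71 Y19.42
G1 X3.94 Y14.93
G1 X3.94 Y9.07
G1 X7.71 Y4.58
G1 X13.49 Y3.56
G1 X18.56 Y6.49
G1 X20.57 Y12.00
; layer 3
G0 Z9.43
G0 X18.86 Y12.00
G1 X17.25 Y16.41
G1 X13.19 Y18.75
G1 X8.57 Y17.94
G1 X5.55 Y14.34
G1 X5.55 Y9.66
G1 X8.57 Y6.06
G1 X13.19 Y5.25
G1 X17.25 Y7.59
G1 X18.86 Y12.00
; layer 4
G0 Z12.57
G0 X17.14 Y12.00
G1 X15.94 Y15.30
G1 X12.89 Y17.07
G1 X9.43 Y16.45
G1 X7.17 Y13.76
G1 X7.17 Y10.24
G1 X9.43 Y7.55
G1 X12.89 Y6.93
G1 X15.94 Y8.70
G1 X17.14 Y12.00
; layer 5
G0 Z15.71
G0 X15.43 Y12.00
G1 X14.63 Y14.20
G1 X12.59 Y15.38
G1 X10.29 Y14.97
G1 X8.78 Y13.17
G1 X8.78 Y10.83
G1 X10.29 Y9.03
G1 X12.59 Y8.62
G1 X14.63 Y9.80
G1 X15.43 Y12.00
; layer 6
G0 Z18.86
G0 X13.71 Y12.00
G1 X13.31 Y13.10
G1 X12.30 Y13.69
G1 X11.14 Y13.48
G1 X10.39 Y12.59
G1 X10.39 Y11.41
G1 X11.14 Y10.52
G1 X12.30 Y10.31
G1 X13.31 Y10.90
G1 X13.71 Y12.00
M2 ; end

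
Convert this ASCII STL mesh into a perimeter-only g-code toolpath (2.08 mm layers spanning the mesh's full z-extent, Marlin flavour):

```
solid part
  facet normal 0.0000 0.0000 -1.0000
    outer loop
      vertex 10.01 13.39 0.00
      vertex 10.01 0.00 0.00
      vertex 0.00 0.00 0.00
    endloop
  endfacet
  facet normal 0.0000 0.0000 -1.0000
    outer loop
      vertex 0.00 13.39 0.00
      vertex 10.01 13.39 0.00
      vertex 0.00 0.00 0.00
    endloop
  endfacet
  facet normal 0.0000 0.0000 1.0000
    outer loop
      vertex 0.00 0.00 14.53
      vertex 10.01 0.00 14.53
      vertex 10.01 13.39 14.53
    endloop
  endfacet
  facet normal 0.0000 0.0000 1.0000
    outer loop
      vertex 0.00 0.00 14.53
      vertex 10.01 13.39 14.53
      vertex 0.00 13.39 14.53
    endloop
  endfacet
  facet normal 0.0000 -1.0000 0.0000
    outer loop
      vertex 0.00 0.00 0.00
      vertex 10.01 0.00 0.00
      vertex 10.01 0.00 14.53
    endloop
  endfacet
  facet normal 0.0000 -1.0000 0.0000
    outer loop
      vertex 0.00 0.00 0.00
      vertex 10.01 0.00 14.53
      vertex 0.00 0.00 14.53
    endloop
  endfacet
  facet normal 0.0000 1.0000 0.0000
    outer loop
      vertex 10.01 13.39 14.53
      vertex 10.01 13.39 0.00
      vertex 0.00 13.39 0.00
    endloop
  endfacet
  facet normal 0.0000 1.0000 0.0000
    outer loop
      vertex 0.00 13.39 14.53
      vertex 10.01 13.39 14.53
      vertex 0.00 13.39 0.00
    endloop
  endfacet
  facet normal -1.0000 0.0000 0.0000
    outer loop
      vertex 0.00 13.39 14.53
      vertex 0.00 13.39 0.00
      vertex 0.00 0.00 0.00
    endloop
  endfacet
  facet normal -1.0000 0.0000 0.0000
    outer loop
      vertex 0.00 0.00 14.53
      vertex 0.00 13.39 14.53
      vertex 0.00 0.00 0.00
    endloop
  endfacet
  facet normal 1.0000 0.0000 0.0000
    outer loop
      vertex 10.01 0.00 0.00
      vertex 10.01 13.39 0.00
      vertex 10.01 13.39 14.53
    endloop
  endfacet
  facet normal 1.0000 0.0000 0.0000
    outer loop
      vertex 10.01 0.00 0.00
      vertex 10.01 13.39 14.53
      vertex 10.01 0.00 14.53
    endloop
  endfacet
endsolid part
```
; perimeter-only toolpath
G21 ; units = mm
G90 ; absolute positioning
G28 ; home
; layer 1
G0 Z2.08
G0 X0.00 Y0.00
G1 X10.01 Y0.00
G1 X10.01 Y13.39
G1 X0.00 Y13.39
G1 X0.00 Y0.00
; layer 2
G0 Z4.15
G0 X0.00 Y0.00
G1 X10.01 Y0.00
G1 X10.01 Y13.39
G1 X0.00 Y13.39
G1 X0.00 Y0.00
; layer 3
G0 Z6.23
G0 X0.00 Y0.00
G1 X10.01 Y0.00
G1 X10.01 Y13.39
G1 X0.00 Y13.39
G1 X0.00 Y0.00
; layer 4
G0 Z8.30
G0 X0.00 Y0.00
G1 X10.01 Y0.00
G1 X10.01 Y13.39
G1 X0.00 Y13.39
G1 X0.00 Y0.00
; layer 5
G0 Z10.38
G0 X0.00 Y0.00
G1 X10.01 Y0.00
G1 X10.01 Y13.39
G1 X0.00 Y13.39
G1 X0.00 Y0.00
; layer 6
G0 Z12.45
G0 X0.00 Y0.00
G1 X10.01 Y0.00
G1 X10.01 Y13.39
G1 X0.00 Y13.39
G1 X0.00 Y0.00
; layer 7
G0 Z14.53
G0 X0.00 Y0.00
G1 X10.01 Y0.00
G1 X10.01 Y13.39
G1 X0.00 Y13.39
G1 X0.00 Y0.00
M2 ; end

The solid is a rectangular box, roughly 10 × 13.4 mm footprint and 14.5 mm tall. Slicing at Δz = 2.08 mm — 7 equal slices spanning the solid's height, so layer i sits at z = i·h/7 — gives 7 non-empty perimeters. Each is a 4-segment closed polygon; G0 lifts to the layer z and rapids to the start vertex, then G1 traces the edges.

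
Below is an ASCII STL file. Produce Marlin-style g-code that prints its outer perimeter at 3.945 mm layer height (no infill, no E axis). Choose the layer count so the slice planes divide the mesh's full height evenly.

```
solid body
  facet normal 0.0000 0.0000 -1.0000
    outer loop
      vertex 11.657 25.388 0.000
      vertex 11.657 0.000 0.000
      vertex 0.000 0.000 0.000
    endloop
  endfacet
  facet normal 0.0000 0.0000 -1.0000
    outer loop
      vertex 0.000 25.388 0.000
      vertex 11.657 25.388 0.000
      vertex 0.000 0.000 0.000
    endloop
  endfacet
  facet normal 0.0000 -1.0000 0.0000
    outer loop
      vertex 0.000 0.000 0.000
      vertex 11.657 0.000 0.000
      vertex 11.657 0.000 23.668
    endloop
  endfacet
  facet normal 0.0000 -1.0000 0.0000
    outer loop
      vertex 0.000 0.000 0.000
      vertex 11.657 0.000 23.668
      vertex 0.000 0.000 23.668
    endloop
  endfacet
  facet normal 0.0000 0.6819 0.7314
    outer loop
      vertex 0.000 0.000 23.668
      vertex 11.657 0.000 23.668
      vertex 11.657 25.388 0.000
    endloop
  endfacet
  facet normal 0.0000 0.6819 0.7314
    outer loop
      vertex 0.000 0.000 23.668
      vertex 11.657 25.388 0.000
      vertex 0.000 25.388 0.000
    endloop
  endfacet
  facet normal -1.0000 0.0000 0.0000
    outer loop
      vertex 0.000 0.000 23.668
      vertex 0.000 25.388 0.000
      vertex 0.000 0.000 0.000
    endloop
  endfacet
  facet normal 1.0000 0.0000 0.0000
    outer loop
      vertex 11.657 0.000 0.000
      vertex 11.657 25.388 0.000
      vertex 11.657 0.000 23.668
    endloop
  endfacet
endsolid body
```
; perimeter-only toolpath
G21 ; units = mm
G90 ; absolute positioning
G28 ; home
; layer 1
G0 Z3.945
G0 X0.000 Y0.000
G1 X11.657 Y0.000
G1 X11.657 Y21.157
G1 X0.000 Y21.157
G1 X0.000 Y0.000
; layer 2
G0 Z7.889
G0 X0.000 Y0.000
G1 X11.657 Y0.000
G1 X11.657 Y16.925
G1 X0.000 Y16.925
G1 X0.000 Y0.000
; layer 3
G0 Z11.834
G0 X0.000 Y0.000
G1 X11.657 Y0.000
G1 X11.657 Y12.694
G1 X0.000 Y12.694
G1 X0.000 Y0.000
; layer 4
G0 Z15.779
G0 X0.000 Y0.000
G1 X11.657 Y0.000
G1 X11.657 Y8.463
G1 X0.000 Y8.463
G1 X0.000 Y0.000
; layer 5
G0 Z19.723
G0 X0.000 Y0.000
G1 X11.657 Y0.000
G1 X11.657 Y4.231
G1 X0.000 Y4.231
G1 X0.000 Y0.000
M2 ; end

The solid is a wedge (ramp): 11.7 × 25.4 mm base, rising to 23.7 mm along the y=0 edge and sloping linearly to z=0 at y=25.4. Slicing at Δz = 3.945 mm — 6 equal slices spanning the solid's height, so layer i sits at z = i·h/6 — gives 5 non-empty perimeters. Each is a 4-segment closed polygon; G0 lifts to the layer z and rapids to the start vertex, then G1 traces the edges. The cross-section shrinks linearly with z (the slice at the apex is degenerate and omitted).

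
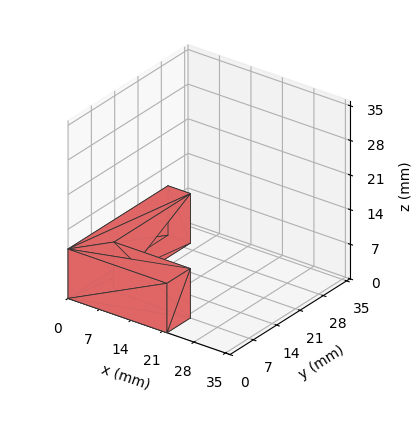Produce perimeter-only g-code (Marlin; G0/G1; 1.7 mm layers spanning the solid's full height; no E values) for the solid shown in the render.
Reading the render: the shape is an L-shaped prism: outer 22 × 30 mm, arm thicknesses ≈ 7 mm (horizontal) and 5 mm (vertical), extruded 10 mm in z (dimensions read to the nearest mm from the axis ticks). For the g-code, the solid's height is divided into equal slices at the stated Δz and each level perimeter traced with G1 moves after a G0 lift.

; perimeter-only toolpath
G21 ; units = mm
G90 ; absolute positioning
G28 ; home
; layer 1
G0 Z1.7
G0 X0.0 Y0.0
G1 X22.0 Y0.0
G1 X22.0 Y7.0
G1 X5.0 Y7.0
G1 X5.0 Y30.0
G1 X0.0 Y30.0
G1 X0.0 Y0.0
; layer 2
G0 Z3.3
G0 X0.0 Y0.0
G1 X22.0 Y0.0
G1 X22.0 Y7.0
G1 X5.0 Y7.0
G1 X5.0 Y30.0
G1 X0.0 Y30.0
G1 X0.0 Y0.0
; layer 3
G0 Z5.0
G0 X0.0 Y0.0
G1 X22.0 Y0.0
G1 X22.0 Y7.0
G1 X5.0 Y7.0
G1 X5.0 Y30.0
G1 X0.0 Y30.0
G1 X0.0 Y0.0
; layer 4
G0 Z6.7
G0 X0.0 Y0.0
G1 X22.0 Y0.0
G1 X22.0 Y7.0
G1 X5.0 Y7.0
G1 X5.0 Y30.0
G1 X0.0 Y30.0
G1 X0.0 Y0.0
; layer 5
G0 Z8.3
G0 X0.0 Y0.0
G1 X22.0 Y0.0
G1 X22.0 Y7.0
G1 X5.0 Y7.0
G1 X5.0 Y30.0
G1 X0.0 Y30.0
G1 X0.0 Y0.0
; layer 6
G0 Z10.0
G0 X0.0 Y0.0
G1 X22.0 Y0.0
G1 X22.0 Y7.0
G1 X5.0 Y7.0
G1 X5.0 Y30.0
G1 X0.0 Y30.0
G1 X0.0 Y0.0
M2 ; end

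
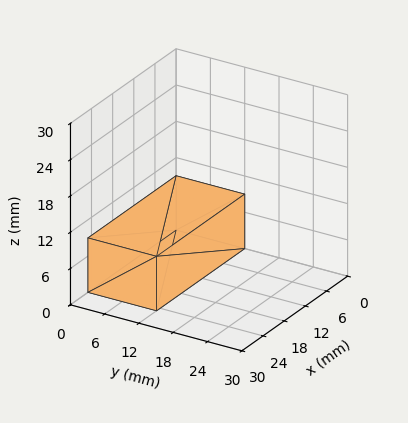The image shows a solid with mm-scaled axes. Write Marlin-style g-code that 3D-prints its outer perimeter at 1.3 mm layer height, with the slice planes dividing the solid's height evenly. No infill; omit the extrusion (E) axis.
Reading the render: the shape is a rectangular box, roughly 25 × 12 mm footprint and 9 mm tall (dimensions read to the nearest mm from the axis ticks). For the g-code, the solid's height is divided into equal slices at the stated Δz and each level perimeter traced with G1 moves after a G0 lift.

; perimeter-only toolpath
G21 ; units = mm
G90 ; absolute positioning
G28 ; home
; layer 1
G0 Z1.3
G0 X0.0 Y0.0
G1 X25.0 Y0.0
G1 X25.0 Y12.0
G1 X0.0 Y12.0
G1 X0.0 Y0.0
; layer 2
G0 Z2.6
G0 X0.0 Y0.0
G1 X25.0 Y0.0
G1 X25.0 Y12.0
G1 X0.0 Y12.0
G1 X0.0 Y0.0
; layer 3
G0 Z3.9
G0 X0.0 Y0.0
G1 X25.0 Y0.0
G1 X25.0 Y12.0
G1 X0.0 Y12.0
G1 X0.0 Y0.0
; layer 4
G0 Z5.1
G0 X0.0 Y0.0
G1 X25.0 Y0.0
G1 X25.0 Y12.0
G1 X0.0 Y12.0
G1 X0.0 Y0.0
; layer 5
G0 Z6.4
G0 X0.0 Y0.0
G1 X25.0 Y0.0
G1 X25.0 Y12.0
G1 X0.0 Y12.0
G1 X0.0 Y0.0
; layer 6
G0 Z7.7
G0 X0.0 Y0.0
G1 X25.0 Y0.0
G1 X25.0 Y12.0
G1 X0.0 Y12.0
G1 X0.0 Y0.0
; layer 7
G0 Z9.0
G0 X0.0 Y0.0
G1 X25.0 Y0.0
G1 X25.0 Y12.0
G1 X0.0 Y12.0
G1 X0.0 Y0.0
M2 ; end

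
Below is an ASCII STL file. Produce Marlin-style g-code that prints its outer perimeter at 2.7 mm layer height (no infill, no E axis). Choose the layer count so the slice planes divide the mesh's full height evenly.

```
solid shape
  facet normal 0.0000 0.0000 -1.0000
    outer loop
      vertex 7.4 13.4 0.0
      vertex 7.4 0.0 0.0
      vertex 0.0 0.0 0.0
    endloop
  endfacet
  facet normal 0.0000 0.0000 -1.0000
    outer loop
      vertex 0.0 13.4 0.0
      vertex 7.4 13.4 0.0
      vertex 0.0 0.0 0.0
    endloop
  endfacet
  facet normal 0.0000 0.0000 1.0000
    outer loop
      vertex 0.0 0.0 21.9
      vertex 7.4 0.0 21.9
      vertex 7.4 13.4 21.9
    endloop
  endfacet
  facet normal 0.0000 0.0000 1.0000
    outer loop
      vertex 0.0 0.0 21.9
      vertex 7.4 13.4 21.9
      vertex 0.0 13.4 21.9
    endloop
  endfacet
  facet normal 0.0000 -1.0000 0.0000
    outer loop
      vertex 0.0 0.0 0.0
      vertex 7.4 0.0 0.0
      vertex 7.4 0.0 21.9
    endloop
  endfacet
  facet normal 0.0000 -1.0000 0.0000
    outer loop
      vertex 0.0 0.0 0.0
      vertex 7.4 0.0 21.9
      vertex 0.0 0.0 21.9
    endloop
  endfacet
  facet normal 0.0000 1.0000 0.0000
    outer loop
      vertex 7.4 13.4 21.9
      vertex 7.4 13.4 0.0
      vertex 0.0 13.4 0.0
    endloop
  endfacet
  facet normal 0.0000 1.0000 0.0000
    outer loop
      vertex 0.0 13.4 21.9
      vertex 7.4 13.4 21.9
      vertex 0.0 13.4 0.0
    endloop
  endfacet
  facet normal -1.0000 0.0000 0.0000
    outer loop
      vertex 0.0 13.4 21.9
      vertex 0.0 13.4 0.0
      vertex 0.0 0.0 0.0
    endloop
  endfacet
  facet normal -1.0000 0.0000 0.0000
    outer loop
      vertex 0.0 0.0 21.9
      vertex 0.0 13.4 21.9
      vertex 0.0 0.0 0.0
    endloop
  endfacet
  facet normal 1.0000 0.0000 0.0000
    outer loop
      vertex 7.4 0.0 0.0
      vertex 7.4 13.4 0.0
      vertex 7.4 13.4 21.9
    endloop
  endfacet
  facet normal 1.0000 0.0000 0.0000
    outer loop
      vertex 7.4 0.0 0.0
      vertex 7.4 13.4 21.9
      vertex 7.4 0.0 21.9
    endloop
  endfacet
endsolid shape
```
; perimeter-only toolpath
G21 ; units = mm
G90 ; absolute positioning
G28 ; home
; layer 1
G0 Z2.7
G0 X0.0 Y0.0
G1 X7.4 Y0.0
G1 X7.4 Y13.4
G1 X0.0 Y13.4
G1 X0.0 Y0.0
; layer 2
G0 Z5.5
G0 X0.0 Y0.0
G1 X7.4 Y0.0
G1 X7.4 Y13.4
G1 X0.0 Y13.4
G1 X0.0 Y0.0
; layer 3
G0 Z8.2
G0 X0.0 Y0.0
G1 X7.4 Y0.0
G1 X7.4 Y13.4
G1 X0.0 Y13.4
G1 X0.0 Y0.0
; layer 4
G0 Z10.9
G0 X0.0 Y0.0
G1 X7.4 Y0.0
G1 X7.4 Y13.4
G1 X0.0 Y13.4
G1 X0.0 Y0.0
; layer 5
G0 Z13.7
G0 X0.0 Y0.0
G1 X7.4 Y0.0
G1 X7.4 Y13.4
G1 X0.0 Y13.4
G1 X0.0 Y0.0
; layer 6
G0 Z16.4
G0 X0.0 Y0.0
G1 X7.4 Y0.0
G1 X7.4 Y13.4
G1 X0.0 Y13.4
G1 X0.0 Y0.0
; layer 7
G0 Z19.2
G0 X0.0 Y0.0
G1 X7.4 Y0.0
G1 X7.4 Y13.4
G1 X0.0 Y13.4
G1 X0.0 Y0.0
; layer 8
G0 Z21.9
G0 X0.0 Y0.0
G1 X7.4 Y0.0
G1 X7.4 Y13.4
G1 X0.0 Y13.4
G1 X0.0 Y0.0
M2 ; end

The solid is a rectangular box, roughly 7.4 × 13.4 mm footprint and 21.9 mm tall. Slicing at Δz = 2.7 mm — 8 equal slices spanning the solid's height, so layer i sits at z = i·h/8 — gives 8 non-empty perimeters. Each is a 4-segment closed polygon; G0 lifts to the layer z and rapids to the start vertex, then G1 traces the edges.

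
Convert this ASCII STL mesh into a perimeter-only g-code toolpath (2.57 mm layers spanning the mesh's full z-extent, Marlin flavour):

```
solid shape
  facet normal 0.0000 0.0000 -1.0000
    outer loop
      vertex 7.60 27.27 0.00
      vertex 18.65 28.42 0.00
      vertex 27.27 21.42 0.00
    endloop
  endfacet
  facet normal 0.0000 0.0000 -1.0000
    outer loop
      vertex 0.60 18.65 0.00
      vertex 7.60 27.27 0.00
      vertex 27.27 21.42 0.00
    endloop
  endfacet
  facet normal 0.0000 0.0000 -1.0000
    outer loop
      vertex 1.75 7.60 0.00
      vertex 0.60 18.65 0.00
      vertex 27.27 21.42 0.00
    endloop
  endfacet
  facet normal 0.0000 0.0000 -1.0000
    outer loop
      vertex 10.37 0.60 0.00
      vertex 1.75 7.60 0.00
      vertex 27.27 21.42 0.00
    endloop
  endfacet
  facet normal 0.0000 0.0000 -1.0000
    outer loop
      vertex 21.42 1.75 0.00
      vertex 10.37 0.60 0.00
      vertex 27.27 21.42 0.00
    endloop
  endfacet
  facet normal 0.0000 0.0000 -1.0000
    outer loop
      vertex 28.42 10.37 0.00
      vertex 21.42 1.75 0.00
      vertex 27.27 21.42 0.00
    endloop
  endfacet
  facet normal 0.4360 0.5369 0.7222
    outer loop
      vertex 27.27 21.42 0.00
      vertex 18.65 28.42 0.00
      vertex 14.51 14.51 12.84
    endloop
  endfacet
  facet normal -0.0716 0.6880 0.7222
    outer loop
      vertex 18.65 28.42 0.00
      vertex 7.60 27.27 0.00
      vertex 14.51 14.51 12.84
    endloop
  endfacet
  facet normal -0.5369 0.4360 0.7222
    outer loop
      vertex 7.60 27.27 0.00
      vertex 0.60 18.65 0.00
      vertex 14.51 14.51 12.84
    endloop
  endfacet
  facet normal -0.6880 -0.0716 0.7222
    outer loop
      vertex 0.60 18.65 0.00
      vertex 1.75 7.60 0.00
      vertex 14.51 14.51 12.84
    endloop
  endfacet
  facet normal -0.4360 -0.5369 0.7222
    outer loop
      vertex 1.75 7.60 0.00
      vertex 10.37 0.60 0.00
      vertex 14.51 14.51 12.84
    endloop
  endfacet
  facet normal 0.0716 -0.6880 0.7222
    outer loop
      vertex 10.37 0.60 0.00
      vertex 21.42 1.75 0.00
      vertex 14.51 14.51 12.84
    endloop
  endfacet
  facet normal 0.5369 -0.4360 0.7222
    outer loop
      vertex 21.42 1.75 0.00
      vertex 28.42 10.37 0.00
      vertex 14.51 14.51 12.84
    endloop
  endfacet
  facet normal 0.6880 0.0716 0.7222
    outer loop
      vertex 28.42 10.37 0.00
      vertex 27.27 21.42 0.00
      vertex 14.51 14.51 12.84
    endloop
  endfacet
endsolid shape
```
; perimeter-only toolpath
G21 ; units = mm
G90 ; absolute positioning
G28 ; home
; layer 1
G0 Z2.57
G0 X24.72 Y20.04
G1 X17.82 Y25.64
G1 X8.98 Y24.72
G1 X3.38 Y17.82
G1 X4.30 Y8.98
G1 X11.20 Y3.38
G1 X20.04 Y4.30
G1 X25.64 Y11.20
G1 X24.72 Y20.04
; layer 2
G0 Z5.14
G0 X22.17 Y18.66
G1 X16.99 Y22.86
G1 X10.36 Y22.17
G1 X6.16 Y16.99
G1 X6.85 Y10.36
G1 X12.03 Y6.16
G1 X18.66 Y6.85
G1 X22.86 Y12.03
G1 X22.17 Y18.66
; layer 3
G0 Z7.70
G0 X19.61 Y17.27
G1 X16.17 Y20.07
G1 X11.75 Y19.61
G1 X8.95 Y16.17
G1 X9.41 Y11.75
G1 X12.85 Y8.95
G1 X17.27 Y9.41
G1 X20.07 Y12.85
G1 X19.61 Y17.27
; layer 4
G0 Z10.27
G0 X17.06 Y15.89
G1 X15.34 Y17.29
G1 X13.13 Y17.06
G1 X11.73 Y15.34
G1 X11.96 Y13.13
G1 X13.68 Y11.73
G1 X15.89 Y11.96
G1 X17.29 Y13.68
G1 X17.06 Y15.89
M2 ; end

The solid is a regular 8-sided pyramid, base circumscribed radius ≈ 14.5 mm, apex at z ≈ 12.8 mm. Slicing at Δz = 2.57 mm — 5 equal slices spanning the solid's height, so layer i sits at z = i·h/5 — gives 4 non-empty perimeters. Each is a 8-segment closed polygon; G0 lifts to the layer z and rapids to the start vertex, then G1 traces the edges. The cross-section shrinks linearly with z (the slice at the apex is degenerate and omitted).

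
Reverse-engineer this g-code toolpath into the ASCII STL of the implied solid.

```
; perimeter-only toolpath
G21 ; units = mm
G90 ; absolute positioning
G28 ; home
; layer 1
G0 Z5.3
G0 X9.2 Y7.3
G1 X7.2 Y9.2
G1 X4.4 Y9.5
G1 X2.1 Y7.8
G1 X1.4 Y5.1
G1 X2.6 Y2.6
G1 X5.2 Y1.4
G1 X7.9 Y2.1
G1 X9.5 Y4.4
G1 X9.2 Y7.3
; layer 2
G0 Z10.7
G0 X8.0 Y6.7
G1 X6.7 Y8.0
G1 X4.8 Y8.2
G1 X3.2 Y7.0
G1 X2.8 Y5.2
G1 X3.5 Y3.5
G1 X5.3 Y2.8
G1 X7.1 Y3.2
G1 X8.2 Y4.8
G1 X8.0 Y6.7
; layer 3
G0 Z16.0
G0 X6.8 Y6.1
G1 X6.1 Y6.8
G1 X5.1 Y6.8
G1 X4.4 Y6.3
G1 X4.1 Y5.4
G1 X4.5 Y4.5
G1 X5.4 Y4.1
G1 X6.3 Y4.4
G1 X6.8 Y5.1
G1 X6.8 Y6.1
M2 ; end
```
solid part
  facet normal 0.0000 0.0000 -1.0000
    outer loop
      vertex 4.0 10.8 0.0
      vertex 7.8 10.5 0.0
      vertex 10.5 7.9 0.0
    endloop
  endfacet
  facet normal 0.0000 0.0000 -1.0000
    outer loop
      vertex 1.0 8.6 0.0
      vertex 4.0 10.8 0.0
      vertex 10.5 7.9 0.0
    endloop
  endfacet
  facet normal 0.0000 0.0000 -1.0000
    outer loop
      vertex 0.0 5.0 0.0
      vertex 1.0 8.6 0.0
      vertex 10.5 7.9 0.0
    endloop
  endfacet
  facet normal 0.0000 0.0000 -1.0000
    outer loop
      vertex 1.6 1.6 0.0
      vertex 0.0 5.0 0.0
      vertex 10.5 7.9 0.0
    endloop
  endfacet
  facet normal 0.0000 0.0000 -1.0000
    outer loop
      vertex 5.1 0.0 0.0
      vertex 1.6 1.6 0.0
      vertex 10.5 7.9 0.0
    endloop
  endfacet
  facet normal 0.0000 0.0000 -1.0000
    outer loop
      vertex 8.7 1.0 0.0
      vertex 5.1 0.0 0.0
      vertex 10.5 7.9 0.0
    endloop
  endfacet
  facet normal 0.0000 0.0000 -1.0000
    outer loop
      vertex 10.8 4.1 0.0
      vertex 8.7 1.0 0.0
      vertex 10.5 7.9 0.0
    endloop
  endfacet
  facet normal 0.6741 0.7000 0.2360
    outer loop
      vertex 10.5 7.9 0.0
      vertex 7.8 10.5 0.0
      vertex 5.5 5.5 21.4
    endloop
  endfacet
  facet normal 0.0765 0.9691 0.2346
    outer loop
      vertex 7.8 10.5 0.0
      vertex 4.0 10.8 0.0
      vertex 5.5 5.5 21.4
    endloop
  endfacet
  facet normal -0.5749 0.7839 0.2344
    outer loop
      vertex 4.0 10.8 0.0
      vertex 1.0 8.6 0.0
      vertex 5.5 5.5 21.4
    endloop
  endfacet
  facet normal -0.9366 0.2602 0.2346
    outer loop
      vertex 1.0 8.6 0.0
      vertex 0.0 5.0 0.0
      vertex 5.5 5.5 21.4
    endloop
  endfacet
  facet normal -0.8793 -0.4138 0.2357
    outer loop
      vertex 0.0 5.0 0.0
      vertex 1.6 1.6 0.0
      vertex 5.5 5.5 21.4
    endloop
  endfacet
  facet normal -0.4041 -0.8841 0.2348
    outer loop
      vertex 1.6 1.6 0.0
      vertex 5.1 0.0 0.0
      vertex 5.5 5.5 21.4
    endloop
  endfacet
  facet normal 0.2601 -0.9364 0.2358
    outer loop
      vertex 5.1 0.0 0.0
      vertex 8.7 1.0 0.0
      vertex 5.5 5.5 21.4
    endloop
  endfacet
  facet normal 0.8047 -0.5451 0.2350
    outer loop
      vertex 8.7 1.0 0.0
      vertex 10.8 4.1 0.0
      vertex 5.5 5.5 21.4
    endloop
  endfacet
  facet normal 0.9690 0.0765 0.2350
    outer loop
      vertex 10.8 4.1 0.0
      vertex 10.5 7.9 0.0
      vertex 5.5 5.5 21.4
    endloop
  endfacet
endsolid part

The G0 Z moves step by Δz≈5.3 mm. The G1 loops shrink linearly with z, so the solid tapers from its base footprint up to z≈21.4. Closing with a flat bottom cap and the tapered top and triangulating gives 16 facets — a regular 9-sided pyramid, base circumscribed radius ≈ 5.5 mm, apex at z ≈ 21.4 mm.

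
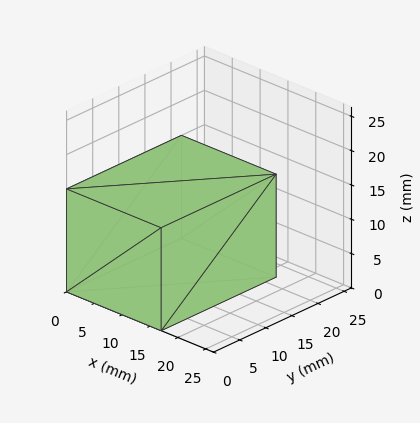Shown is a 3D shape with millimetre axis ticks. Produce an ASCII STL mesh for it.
Reading the render: the shape is a rectangular box, roughly 17 × 22 mm footprint and 15 mm tall (dimensions read to the nearest mm from the axis ticks). For the STL, each face is triangulated and given an outward normal.

solid part
  facet normal 0.0000 0.0000 -1.0000
    outer loop
      vertex 17.00 22.00 0.00
      vertex 17.00 0.00 0.00
      vertex 0.00 0.00 0.00
    endloop
  endfacet
  facet normal 0.0000 0.0000 -1.0000
    outer loop
      vertex 0.00 22.00 0.00
      vertex 17.00 22.00 0.00
      vertex 0.00 0.00 0.00
    endloop
  endfacet
  facet normal 0.0000 0.0000 1.0000
    outer loop
      vertex 0.00 0.00 15.00
      vertex 17.00 0.00 15.00
      vertex 17.00 22.00 15.00
    endloop
  endfacet
  facet normal 0.0000 0.0000 1.0000
    outer loop
      vertex 0.00 0.00 15.00
      vertex 17.00 22.00 15.00
      vertex 0.00 22.00 15.00
    endloop
  endfacet
  facet normal 0.0000 -1.0000 0.0000
    outer loop
      vertex 0.00 0.00 0.00
      vertex 17.00 0.00 0.00
      vertex 17.00 0.00 15.00
    endloop
  endfacet
  facet normal 0.0000 -1.0000 0.0000
    outer loop
      vertex 0.00 0.00 0.00
      vertex 17.00 0.00 15.00
      vertex 0.00 0.00 15.00
    endloop
  endfacet
  facet normal 0.0000 1.0000 0.0000
    outer loop
      vertex 17.00 22.00 15.00
      vertex 17.00 22.00 0.00
      vertex 0.00 22.00 0.00
    endloop
  endfacet
  facet normal 0.0000 1.0000 0.0000
    outer loop
      vertex 0.00 22.00 15.00
      vertex 17.00 22.00 15.00
      vertex 0.00 22.00 0.00
    endloop
  endfacet
  facet normal -1.0000 0.0000 0.0000
    outer loop
      vertex 0.00 22.00 15.00
      vertex 0.00 22.00 0.00
      vertex 0.00 0.00 0.00
    endloop
  endfacet
  facet normal -1.0000 0.0000 0.0000
    outer loop
      vertex 0.00 0.00 15.00
      vertex 0.00 22.00 15.00
      vertex 0.00 0.00 0.00
    endloop
  endfacet
  facet normal 1.0000 0.0000 0.0000
    outer loop
      vertex 17.00 0.00 0.00
      vertex 17.00 22.00 0.00
      vertex 17.00 22.00 15.00
    endloop
  endfacet
  facet normal 1.0000 0.0000 0.0000
    outer loop
      vertex 17.00 0.00 0.00
      vertex 17.00 22.00 15.00
      vertex 17.00 0.00 15.00
    endloop
  endfacet
endsolid part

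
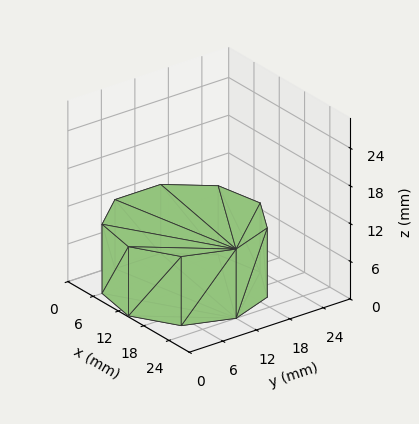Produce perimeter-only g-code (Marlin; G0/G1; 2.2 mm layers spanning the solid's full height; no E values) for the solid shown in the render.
Reading the render: the shape is a regular 9-sided prism (a cylinder approximated with 9 flat sides), circumscribed radius ≈ 12 mm, height ≈ 11 mm (dimensions read to the nearest mm from the axis ticks). For the g-code, the solid's height is divided into equal slices at the stated Δz and each level perimeter traced with G1 moves after a G0 lift.

; perimeter-only toolpath
G21 ; units = mm
G90 ; absolute positioning
G28 ; home
; layer 1
G0 Z2.2
G0 X24.0 Y12.0
G1 X21.2 Y19.7
G1 X14.1 Y23.8
G1 X6.0 Y22.4
G1 X0.7 Y16.1
G1 X0.7 Y7.9
G1 X6.0 Y1.6
G1 X14.1 Y0.2
G1 X21.2 Y4.3
G1 X24.0 Y12.0
; layer 2
G0 Z4.4
G0 X24.0 Y12.0
G1 X21.2 Y19.7
G1 X14.1 Y23.8
G1 X6.0 Y22.4
G1 X0.7 Y16.1
G1 X0.7 Y7.9
G1 X6.0 Y1.6
G1 X14.1 Y0.2
G1 X21.2 Y4.3
G1 X24.0 Y12.0
; layer 3
G0 Z6.6
G0 X24.0 Y12.0
G1 X21.2 Y19.7
G1 X14.1 Y23.8
G1 X6.0 Y22.4
G1 X0.7 Y16.1
G1 X0.7 Y7.9
G1 X6.0 Y1.6
G1 X14.1 Y0.2
G1 X21.2 Y4.3
G1 X24.0 Y12.0
; layer 4
G0 Z8.8
G0 X24.0 Y12.0
G1 X21.2 Y19.7
G1 X14.1 Y23.8
G1 X6.0 Y22.4
G1 X0.7 Y16.1
G1 X0.7 Y7.9
G1 X6.0 Y1.6
G1 X14.1 Y0.2
G1 X21.2 Y4.3
G1 X24.0 Y12.0
; layer 5
G0 Z11.0
G0 X24.0 Y12.0
G1 X21.2 Y19.7
G1 X14.1 Y23.8
G1 X6.0 Y22.4
G1 X0.7 Y16.1
G1 X0.7 Y7.9
G1 X6.0 Y1.6
G1 X14.1 Y0.2
G1 X21.2 Y4.3
G1 X24.0 Y12.0
M2 ; end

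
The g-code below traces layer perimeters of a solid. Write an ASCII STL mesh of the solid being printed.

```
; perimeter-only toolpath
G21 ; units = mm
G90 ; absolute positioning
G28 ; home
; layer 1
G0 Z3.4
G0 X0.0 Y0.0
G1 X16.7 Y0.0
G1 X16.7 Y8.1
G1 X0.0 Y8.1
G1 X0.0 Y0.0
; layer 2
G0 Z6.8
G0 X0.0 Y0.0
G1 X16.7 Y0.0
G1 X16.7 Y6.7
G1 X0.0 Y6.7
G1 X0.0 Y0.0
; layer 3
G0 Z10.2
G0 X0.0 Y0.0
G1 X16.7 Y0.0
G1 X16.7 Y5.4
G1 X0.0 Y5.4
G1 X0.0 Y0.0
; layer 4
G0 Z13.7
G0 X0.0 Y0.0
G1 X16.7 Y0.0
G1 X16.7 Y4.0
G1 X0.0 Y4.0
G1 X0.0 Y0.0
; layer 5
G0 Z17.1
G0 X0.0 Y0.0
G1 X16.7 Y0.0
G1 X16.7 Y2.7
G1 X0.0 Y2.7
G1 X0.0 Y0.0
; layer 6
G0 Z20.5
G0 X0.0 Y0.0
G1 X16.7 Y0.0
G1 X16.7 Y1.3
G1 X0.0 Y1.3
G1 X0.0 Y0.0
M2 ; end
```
solid part
  facet normal 0.0000 0.0000 -1.0000
    outer loop
      vertex 16.7 9.4 0.0
      vertex 16.7 0.0 0.0
      vertex 0.0 0.0 0.0
    endloop
  endfacet
  facet normal 0.0000 0.0000 -1.0000
    outer loop
      vertex 0.0 9.4 0.0
      vertex 16.7 9.4 0.0
      vertex 0.0 0.0 0.0
    endloop
  endfacet
  facet normal 0.0000 -1.0000 0.0000
    outer loop
      vertex 0.0 0.0 0.0
      vertex 16.7 0.0 0.0
      vertex 16.7 0.0 23.9
    endloop
  endfacet
  facet normal 0.0000 -1.0000 0.0000
    outer loop
      vertex 0.0 0.0 0.0
      vertex 16.7 0.0 23.9
      vertex 0.0 0.0 23.9
    endloop
  endfacet
  facet normal 0.0000 0.9306 0.3660
    outer loop
      vertex 0.0 0.0 23.9
      vertex 16.7 0.0 23.9
      vertex 16.7 9.4 0.0
    endloop
  endfacet
  facet normal 0.0000 0.9306 0.3660
    outer loop
      vertex 0.0 0.0 23.9
      vertex 16.7 9.4 0.0
      vertex 0.0 9.4 0.0
    endloop
  endfacet
  facet normal -1.0000 0.0000 0.0000
    outer loop
      vertex 0.0 0.0 23.9
      vertex 0.0 9.4 0.0
      vertex 0.0 0.0 0.0
    endloop
  endfacet
  facet normal 1.0000 0.0000 0.0000
    outer loop
      vertex 16.7 0.0 0.0
      vertex 16.7 9.4 0.0
      vertex 16.7 0.0 23.9
    endloop
  endfacet
endsolid part

The G0 Z moves step by Δz≈3.4 mm. The G1 loops shrink linearly with z, so the solid tapers from its base footprint up to z≈23.9. Closing with a flat bottom cap and the tapered top and triangulating gives 8 facets — a wedge (ramp): 16.7 × 9.4 mm base, rising to 23.9 mm along the y=0 edge and sloping linearly to z=0 at y=9.4.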